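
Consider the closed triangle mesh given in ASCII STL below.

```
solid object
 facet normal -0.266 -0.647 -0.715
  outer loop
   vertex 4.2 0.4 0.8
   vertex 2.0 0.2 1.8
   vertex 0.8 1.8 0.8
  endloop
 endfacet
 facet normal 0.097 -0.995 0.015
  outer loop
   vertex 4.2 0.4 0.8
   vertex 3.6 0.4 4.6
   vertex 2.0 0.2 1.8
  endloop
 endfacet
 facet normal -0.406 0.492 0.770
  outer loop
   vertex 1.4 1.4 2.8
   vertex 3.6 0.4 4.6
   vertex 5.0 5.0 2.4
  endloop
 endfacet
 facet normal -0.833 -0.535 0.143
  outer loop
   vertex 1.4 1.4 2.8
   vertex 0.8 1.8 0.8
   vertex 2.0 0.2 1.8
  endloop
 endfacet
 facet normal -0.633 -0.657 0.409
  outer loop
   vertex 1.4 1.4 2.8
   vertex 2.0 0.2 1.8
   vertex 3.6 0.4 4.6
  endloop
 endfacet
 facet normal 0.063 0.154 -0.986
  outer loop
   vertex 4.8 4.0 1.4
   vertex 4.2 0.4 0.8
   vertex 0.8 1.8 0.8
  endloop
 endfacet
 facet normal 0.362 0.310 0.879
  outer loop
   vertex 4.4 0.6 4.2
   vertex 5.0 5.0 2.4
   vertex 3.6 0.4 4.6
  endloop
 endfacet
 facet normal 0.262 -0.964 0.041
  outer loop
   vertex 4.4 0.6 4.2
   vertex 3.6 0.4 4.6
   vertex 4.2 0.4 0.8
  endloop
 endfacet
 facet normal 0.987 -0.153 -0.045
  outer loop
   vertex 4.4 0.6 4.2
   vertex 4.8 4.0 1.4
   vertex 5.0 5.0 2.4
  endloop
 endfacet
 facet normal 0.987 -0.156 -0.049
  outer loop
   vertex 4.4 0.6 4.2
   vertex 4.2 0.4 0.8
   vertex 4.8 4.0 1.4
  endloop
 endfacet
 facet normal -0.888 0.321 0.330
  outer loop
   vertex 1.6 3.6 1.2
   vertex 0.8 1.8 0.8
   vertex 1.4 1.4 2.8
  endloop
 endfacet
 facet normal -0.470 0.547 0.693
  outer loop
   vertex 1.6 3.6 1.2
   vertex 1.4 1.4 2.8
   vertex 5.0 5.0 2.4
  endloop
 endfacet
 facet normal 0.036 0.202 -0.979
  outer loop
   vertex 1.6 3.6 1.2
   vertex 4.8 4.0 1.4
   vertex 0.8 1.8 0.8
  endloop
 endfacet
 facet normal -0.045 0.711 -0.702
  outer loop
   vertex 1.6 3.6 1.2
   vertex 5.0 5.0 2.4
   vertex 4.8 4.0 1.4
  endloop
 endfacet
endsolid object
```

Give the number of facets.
14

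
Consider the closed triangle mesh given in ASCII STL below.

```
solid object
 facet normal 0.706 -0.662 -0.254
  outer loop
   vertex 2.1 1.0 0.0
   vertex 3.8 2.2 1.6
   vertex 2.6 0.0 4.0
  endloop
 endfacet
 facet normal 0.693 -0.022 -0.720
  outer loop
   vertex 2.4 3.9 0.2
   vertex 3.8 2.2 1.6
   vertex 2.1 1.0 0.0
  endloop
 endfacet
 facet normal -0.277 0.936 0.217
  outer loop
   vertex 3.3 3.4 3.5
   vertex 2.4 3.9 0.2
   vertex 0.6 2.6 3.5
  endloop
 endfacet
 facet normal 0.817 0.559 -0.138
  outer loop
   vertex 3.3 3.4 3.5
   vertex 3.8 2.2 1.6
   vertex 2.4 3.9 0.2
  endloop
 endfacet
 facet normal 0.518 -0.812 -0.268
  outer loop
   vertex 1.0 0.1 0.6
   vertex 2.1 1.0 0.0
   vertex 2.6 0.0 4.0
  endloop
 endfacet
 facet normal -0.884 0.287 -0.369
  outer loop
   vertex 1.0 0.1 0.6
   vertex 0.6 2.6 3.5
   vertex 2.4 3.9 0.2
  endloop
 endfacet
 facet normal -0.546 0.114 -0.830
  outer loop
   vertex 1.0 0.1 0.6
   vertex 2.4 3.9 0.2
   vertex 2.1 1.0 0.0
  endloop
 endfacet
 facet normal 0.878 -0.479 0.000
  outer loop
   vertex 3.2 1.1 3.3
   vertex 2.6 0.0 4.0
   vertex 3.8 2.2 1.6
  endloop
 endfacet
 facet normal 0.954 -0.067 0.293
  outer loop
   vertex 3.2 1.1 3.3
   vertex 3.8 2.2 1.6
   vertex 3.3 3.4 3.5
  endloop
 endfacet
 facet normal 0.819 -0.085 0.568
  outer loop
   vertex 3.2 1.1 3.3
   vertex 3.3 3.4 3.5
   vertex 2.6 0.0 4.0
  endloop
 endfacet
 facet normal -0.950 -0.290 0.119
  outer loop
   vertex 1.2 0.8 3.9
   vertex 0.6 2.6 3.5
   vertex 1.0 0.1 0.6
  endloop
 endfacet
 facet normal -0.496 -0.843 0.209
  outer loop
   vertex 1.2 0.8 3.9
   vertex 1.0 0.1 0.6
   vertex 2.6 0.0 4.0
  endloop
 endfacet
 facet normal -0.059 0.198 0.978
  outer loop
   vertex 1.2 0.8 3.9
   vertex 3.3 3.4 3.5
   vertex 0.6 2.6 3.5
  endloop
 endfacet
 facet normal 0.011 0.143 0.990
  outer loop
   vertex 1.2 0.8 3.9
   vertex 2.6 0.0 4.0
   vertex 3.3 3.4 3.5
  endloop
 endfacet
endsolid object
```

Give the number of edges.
21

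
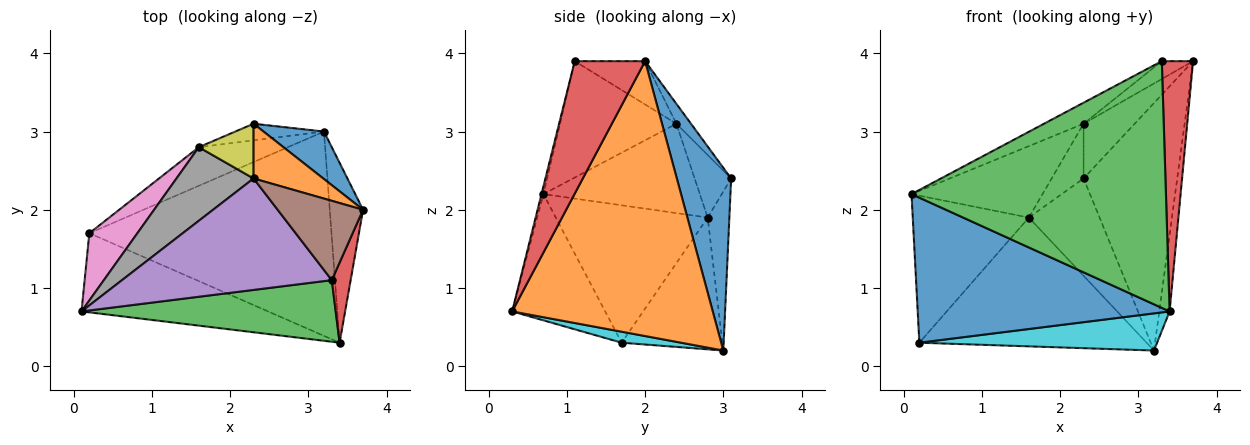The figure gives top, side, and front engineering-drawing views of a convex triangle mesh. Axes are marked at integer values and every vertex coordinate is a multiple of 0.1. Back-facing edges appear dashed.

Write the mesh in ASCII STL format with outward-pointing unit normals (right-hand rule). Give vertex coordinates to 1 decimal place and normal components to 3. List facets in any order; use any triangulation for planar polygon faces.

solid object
 facet normal -0.308 -0.835 -0.456
  outer loop
   vertex 0.2 1.7 0.3
   vertex 3.4 0.3 0.7
   vertex 0.1 0.7 2.2
  endloop
 endfacet
 facet normal -0.198 0.693 0.693
  outer loop
   vertex 2.3 2.4 3.1
   vertex 3.7 2.0 3.9
   vertex 2.3 3.1 2.4
  endloop
 endfacet
 facet normal -0.007 -0.970 0.242
  outer loop
   vertex 3.3 1.1 3.9
   vertex 0.1 0.7 2.2
   vertex 3.4 0.3 0.7
  endloop
 endfacet
 facet normal 0.906 -0.403 0.129
  outer loop
   vertex 3.3 1.1 3.9
   vertex 3.4 0.3 0.7
   vertex 3.7 2.0 3.9
  endloop
 endfacet
 facet normal -0.479 0.163 0.863
  outer loop
   vertex 3.3 1.1 3.9
   vertex 2.3 2.4 3.1
   vertex 0.1 0.7 2.2
  endloop
 endfacet
 facet normal -0.443 0.197 0.874
  outer loop
   vertex 3.3 1.1 3.9
   vertex 3.7 2.0 3.9
   vertex 2.3 2.4 3.1
  endloop
 endfacet
 facet normal -0.766 0.585 0.268
  outer loop
   vertex 1.6 2.8 1.9
   vertex 0.2 1.7 0.3
   vertex 0.1 0.7 2.2
  endloop
 endfacet
 facet normal -0.639 0.536 0.552
  outer loop
   vertex 1.6 2.8 1.9
   vertex 0.1 0.7 2.2
   vertex 2.3 2.4 3.1
  endloop
 endfacet
 facet normal -0.629 0.550 0.550
  outer loop
   vertex 1.6 2.8 1.9
   vertex 2.3 2.4 3.1
   vertex 2.3 3.1 2.4
  endloop
 endfacet
 facet normal 0.045 -0.179 -0.983
  outer loop
   vertex 3.2 3.0 0.2
   vertex 3.4 0.3 0.7
   vertex 0.2 1.7 0.3
  endloop
 endfacet
 facet normal 0.495 0.853 0.164
  outer loop
   vertex 3.2 3.0 0.2
   vertex 2.3 3.1 2.4
   vertex 3.7 2.0 3.9
  endloop
 endfacet
 facet normal 0.991 0.051 -0.120
  outer loop
   vertex 3.2 3.0 0.2
   vertex 3.7 2.0 3.9
   vertex 3.4 0.3 0.7
  endloop
 endfacet
 facet normal -0.289 0.944 -0.161
  outer loop
   vertex 3.2 3.0 0.2
   vertex 1.6 2.8 1.9
   vertex 2.3 3.1 2.4
  endloop
 endfacet
 facet normal -0.391 0.882 -0.264
  outer loop
   vertex 3.2 3.0 0.2
   vertex 0.2 1.7 0.3
   vertex 1.6 2.8 1.9
  endloop
 endfacet
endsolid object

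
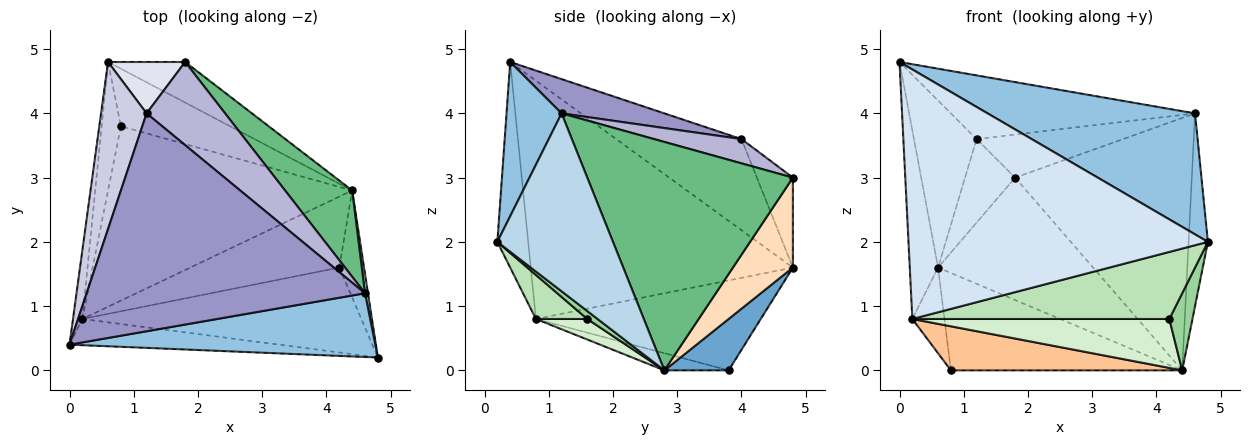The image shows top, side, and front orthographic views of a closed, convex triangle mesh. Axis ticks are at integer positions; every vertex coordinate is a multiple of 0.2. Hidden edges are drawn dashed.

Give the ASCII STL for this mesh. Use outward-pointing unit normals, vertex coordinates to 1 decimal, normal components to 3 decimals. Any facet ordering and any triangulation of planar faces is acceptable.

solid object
 facet normal 0.233 0.838 -0.494
  outer loop
   vertex 4.4 2.8 0.0
   vertex 0.8 3.8 0.0
   vertex 0.6 4.8 1.6
  endloop
 endfacet
 facet normal 0.229 -0.861 0.454
  outer loop
   vertex 4.6 1.2 4.0
   vertex 0.0 0.4 4.8
   vertex 4.8 0.2 2.0
  endloop
 endfacet
 facet normal 0.986 0.164 0.016
  outer loop
   vertex 4.6 1.2 4.0
   vertex 4.8 0.2 2.0
   vertex 4.4 2.8 0.0
  endloop
 endfacet
 facet normal -0.102 -0.989 -0.104
  outer loop
   vertex 0.2 0.8 0.8
   vertex 4.8 0.2 2.0
   vertex 0.0 0.4 4.8
  endloop
 endfacet
 facet normal -0.993 0.107 -0.039
  outer loop
   vertex 0.2 0.8 0.8
   vertex 0.0 0.4 4.8
   vertex 0.6 4.8 1.6
  endloop
 endfacet
 facet normal -0.968 0.138 -0.208
  outer loop
   vertex 0.2 0.8 0.8
   vertex 0.6 4.8 1.6
   vertex 0.8 3.8 0.0
  endloop
 endfacet
 facet normal -0.068 -0.244 -0.967
  outer loop
   vertex 0.2 0.8 0.8
   vertex 0.8 3.8 0.0
   vertex 4.4 2.8 0.0
  endloop
 endfacet
 facet normal 0.345 0.891 -0.295
  outer loop
   vertex 1.8 4.8 3.0
   vertex 4.4 2.8 0.0
   vertex 0.6 4.8 1.6
  endloop
 endfacet
 facet normal 0.740 0.636 0.217
  outer loop
   vertex 1.8 4.8 3.0
   vertex 4.6 1.2 4.0
   vertex 4.4 2.8 0.0
  endloop
 endfacet
 facet normal 0.251 -0.566 -0.785
  outer loop
   vertex 4.2 1.6 0.8
   vertex 4.4 2.8 0.0
   vertex 4.8 0.2 2.0
  endloop
 endfacet
 facet normal 0.123 -0.615 -0.779
  outer loop
   vertex 4.2 1.6 0.8
   vertex 4.8 0.2 2.0
   vertex 0.2 0.8 0.8
  endloop
 endfacet
 facet normal 0.113 -0.564 -0.818
  outer loop
   vertex 4.2 1.6 0.8
   vertex 0.2 0.8 0.8
   vertex 4.4 2.8 0.0
  endloop
 endfacet
 facet normal 0.117 0.279 0.953
  outer loop
   vertex 1.2 4.0 3.6
   vertex 0.0 0.4 4.8
   vertex 4.6 1.2 4.0
  endloop
 endfacet
 facet normal 0.265 0.444 0.856
  outer loop
   vertex 1.2 4.0 3.6
   vertex 4.6 1.2 4.0
   vertex 1.8 4.8 3.0
  endloop
 endfacet
 facet normal -0.816 0.408 0.408
  outer loop
   vertex 1.2 4.0 3.6
   vertex 0.6 4.8 1.6
   vertex 0.0 0.4 4.8
  endloop
 endfacet
 facet normal -0.522 0.727 0.447
  outer loop
   vertex 1.2 4.0 3.6
   vertex 1.8 4.8 3.0
   vertex 0.6 4.8 1.6
  endloop
 endfacet
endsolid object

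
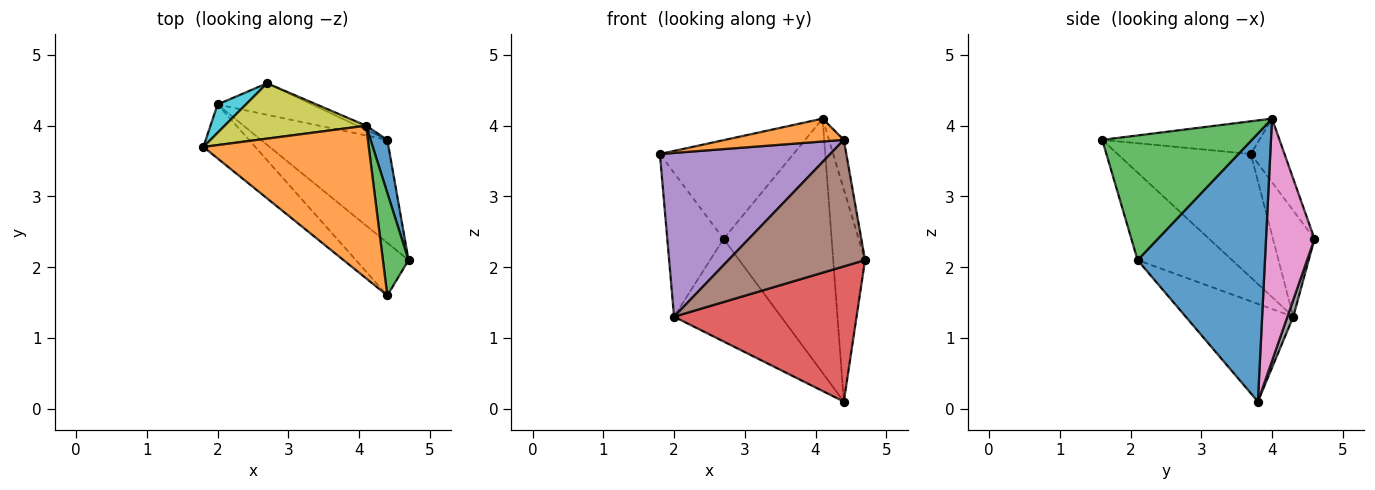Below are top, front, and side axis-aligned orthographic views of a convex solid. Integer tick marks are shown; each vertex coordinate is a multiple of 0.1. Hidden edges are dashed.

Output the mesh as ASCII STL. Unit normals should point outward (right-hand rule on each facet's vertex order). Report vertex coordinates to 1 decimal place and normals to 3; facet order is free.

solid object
 facet normal 0.968 0.242 0.061
  outer loop
   vertex 4.4 3.8 0.1
   vertex 4.1 4.0 4.1
   vertex 4.7 2.1 2.1
  endloop
 endfacet
 facet normal -0.192 -0.145 0.971
  outer loop
   vertex 4.4 1.6 3.8
   vertex 4.1 4.0 4.1
   vertex 1.8 3.7 3.6
  endloop
 endfacet
 facet normal 0.975 0.097 0.201
  outer loop
   vertex 4.4 1.6 3.8
   vertex 4.7 2.1 2.1
   vertex 4.1 4.0 4.1
  endloop
 endfacet
 facet normal -0.424 -0.720 -0.549
  outer loop
   vertex 2.0 4.3 1.3
   vertex 4.4 3.8 0.1
   vertex 4.7 2.1 2.1
  endloop
 endfacet
 facet normal -0.597 -0.762 -0.251
  outer loop
   vertex 2.0 4.3 1.3
   vertex 4.4 1.6 3.8
   vertex 1.8 3.7 3.6
  endloop
 endfacet
 facet normal -0.538 -0.778 -0.324
  outer loop
   vertex 2.0 4.3 1.3
   vertex 4.7 2.1 2.1
   vertex 4.4 1.6 3.8
  endloop
 endfacet
 facet normal 0.409 0.912 -0.015
  outer loop
   vertex 2.7 4.6 2.4
   vertex 4.1 4.0 4.1
   vertex 4.4 3.8 0.1
  endloop
 endfacet
 facet normal 0.052 0.955 -0.293
  outer loop
   vertex 2.7 4.6 2.4
   vertex 4.4 3.8 0.1
   vertex 2.0 4.3 1.3
  endloop
 endfacet
 facet normal -0.215 0.852 0.478
  outer loop
   vertex 2.7 4.6 2.4
   vertex 1.8 3.7 3.6
   vertex 4.1 4.0 4.1
  endloop
 endfacet
 facet normal -0.586 0.795 0.156
  outer loop
   vertex 2.7 4.6 2.4
   vertex 2.0 4.3 1.3
   vertex 1.8 3.7 3.6
  endloop
 endfacet
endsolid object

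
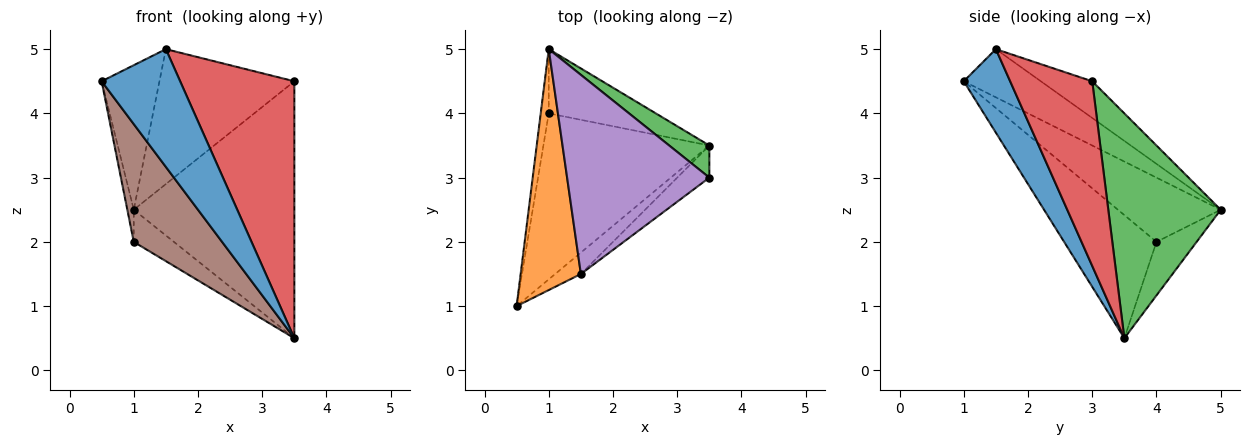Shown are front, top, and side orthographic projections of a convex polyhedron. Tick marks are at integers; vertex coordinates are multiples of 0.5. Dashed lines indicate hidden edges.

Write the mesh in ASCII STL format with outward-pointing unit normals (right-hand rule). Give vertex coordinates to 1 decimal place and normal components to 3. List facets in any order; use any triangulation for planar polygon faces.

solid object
 facet normal 0.503 -0.851 -0.155
  outer loop
   vertex 1.5 1.5 5.0
   vertex 0.5 1.0 4.5
   vertex 3.5 3.5 0.5
  endloop
 endfacet
 facet normal -0.566 0.424 0.707
  outer loop
   vertex 1.5 1.5 5.0
   vertex 1.0 5.0 2.5
   vertex 0.5 1.0 4.5
  endloop
 endfacet
 facet normal 0.570 0.815 0.102
  outer loop
   vertex 3.5 3.0 4.5
   vertex 3.5 3.5 0.5
   vertex 1.0 5.0 2.5
  endloop
 endfacet
 facet normal 0.581 -0.808 -0.101
  outer loop
   vertex 3.5 3.0 4.5
   vertex 1.5 1.5 5.0
   vertex 3.5 3.5 0.5
  endloop
 endfacet
 facet normal -0.209 0.548 0.810
  outer loop
   vertex 3.5 3.0 4.5
   vertex 1.0 5.0 2.5
   vertex 1.5 1.5 5.0
  endloop
 endfacet
 facet normal -0.518 -0.495 -0.698
  outer loop
   vertex 1.0 4.0 2.0
   vertex 3.5 3.5 0.5
   vertex 0.5 1.0 4.5
  endloop
 endfacet
 facet normal -0.990 0.062 -0.124
  outer loop
   vertex 1.0 4.0 2.0
   vertex 0.5 1.0 4.5
   vertex 1.0 5.0 2.5
  endloop
 endfacet
 facet normal -0.408 0.408 -0.816
  outer loop
   vertex 1.0 4.0 2.0
   vertex 1.0 5.0 2.5
   vertex 3.5 3.5 0.5
  endloop
 endfacet
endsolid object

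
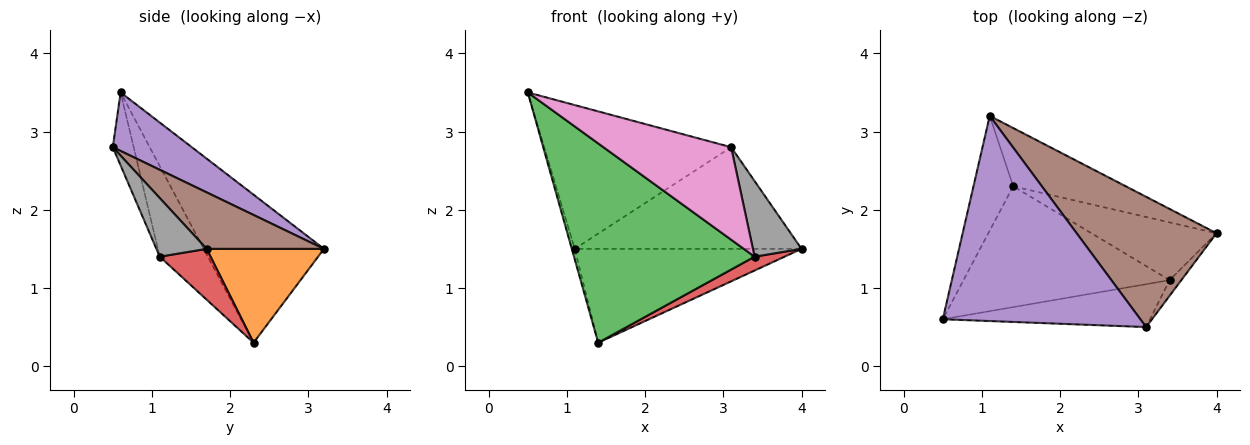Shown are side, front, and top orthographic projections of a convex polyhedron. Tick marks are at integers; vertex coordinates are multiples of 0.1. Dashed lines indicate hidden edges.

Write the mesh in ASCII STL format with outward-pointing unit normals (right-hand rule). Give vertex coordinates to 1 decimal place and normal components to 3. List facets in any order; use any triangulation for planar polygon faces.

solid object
 facet normal -0.966 0.024 -0.259
  outer loop
   vertex 1.4 2.3 0.3
   vertex 0.5 0.6 3.5
   vertex 1.1 3.2 1.5
  endloop
 endfacet
 facet normal 0.402 0.778 -0.483
  outer loop
   vertex 1.4 2.3 0.3
   vertex 1.1 3.2 1.5
   vertex 4.0 1.7 1.5
  endloop
 endfacet
 facet normal -0.222 -0.834 -0.505
  outer loop
   vertex 3.4 1.1 1.4
   vertex 0.5 0.6 3.5
   vertex 1.4 2.3 0.3
  endloop
 endfacet
 facet normal 0.367 -0.217 -0.904
  outer loop
   vertex 3.4 1.1 1.4
   vertex 1.4 2.3 0.3
   vertex 4.0 1.7 1.5
  endloop
 endfacet
 facet normal 0.236 0.558 0.796
  outer loop
   vertex 3.1 0.5 2.8
   vertex 1.1 3.2 1.5
   vertex 0.5 0.6 3.5
  endloop
 endfacet
 facet normal 0.303 0.586 0.751
  outer loop
   vertex 3.1 0.5 2.8
   vertex 4.0 1.7 1.5
   vertex 1.1 3.2 1.5
  endloop
 endfacet
 facet normal -0.147 -0.897 -0.416
  outer loop
   vertex 3.1 0.5 2.8
   vertex 0.5 0.6 3.5
   vertex 3.4 1.1 1.4
  endloop
 endfacet
 facet normal 0.712 -0.688 -0.142
  outer loop
   vertex 3.1 0.5 2.8
   vertex 3.4 1.1 1.4
   vertex 4.0 1.7 1.5
  endloop
 endfacet
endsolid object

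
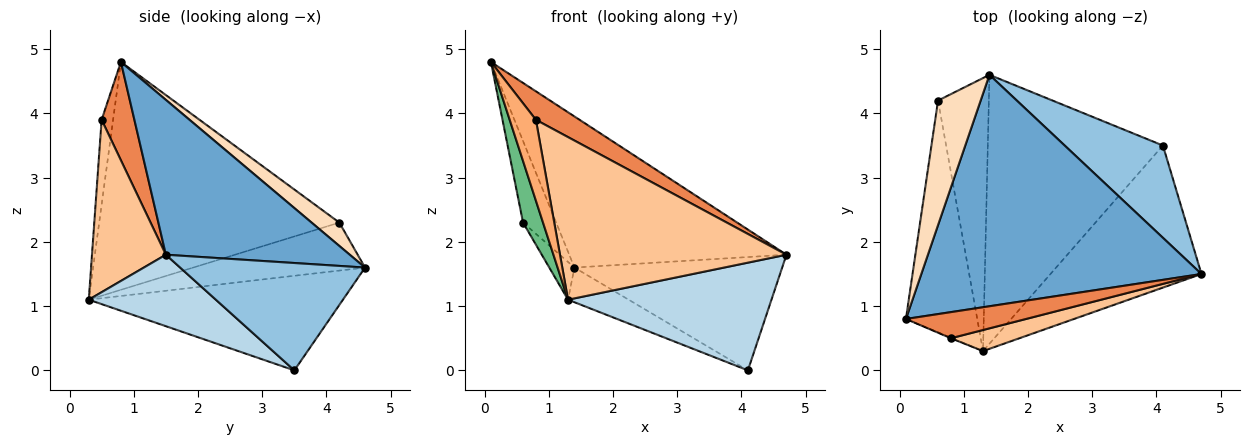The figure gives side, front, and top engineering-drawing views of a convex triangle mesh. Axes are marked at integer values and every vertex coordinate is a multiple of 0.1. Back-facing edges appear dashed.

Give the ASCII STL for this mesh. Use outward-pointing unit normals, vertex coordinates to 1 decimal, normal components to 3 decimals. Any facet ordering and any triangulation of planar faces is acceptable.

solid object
 facet normal 0.420 0.496 0.760
  outer loop
   vertex 1.4 4.6 1.6
   vertex 0.1 0.8 4.8
   vertex 4.7 1.5 1.8
  endloop
 endfacet
 facet normal 0.568 0.638 0.520
  outer loop
   vertex 4.1 3.5 0.0
   vertex 1.4 4.6 1.6
   vertex 4.7 1.5 1.8
  endloop
 endfacet
 facet normal 0.353 -0.565 -0.746
  outer loop
   vertex 4.1 3.5 0.0
   vertex 4.7 1.5 1.8
   vertex 1.3 0.3 1.1
  endloop
 endfacet
 facet normal -0.472 0.113 -0.874
  outer loop
   vertex 4.1 3.5 0.0
   vertex 1.3 0.3 1.1
   vertex 1.4 4.6 1.6
  endloop
 endfacet
 facet normal 0.484 -0.645 0.591
  outer loop
   vertex 0.8 0.5 3.9
   vertex 4.7 1.5 1.8
   vertex 0.1 0.8 4.8
  endloop
 endfacet
 facet normal -0.400 -0.916 -0.006
  outer loop
   vertex 0.8 0.5 3.9
   vertex 0.1 0.8 4.8
   vertex 1.3 0.3 1.1
  endloop
 endfacet
 facet normal 0.308 -0.944 0.122
  outer loop
   vertex 0.8 0.5 3.9
   vertex 1.3 0.3 1.1
   vertex 4.7 1.5 1.8
  endloop
 endfacet
 facet normal 0.417 0.498 0.761
  outer loop
   vertex 0.6 4.2 2.3
   vertex 0.1 0.8 4.8
   vertex 1.4 4.6 1.6
  endloop
 endfacet
 facet normal -0.951 -0.079 -0.298
  outer loop
   vertex 0.6 4.2 2.3
   vertex 1.3 0.3 1.1
   vertex 0.1 0.8 4.8
  endloop
 endfacet
 facet normal -0.683 0.100 -0.723
  outer loop
   vertex 0.6 4.2 2.3
   vertex 1.4 4.6 1.6
   vertex 1.3 0.3 1.1
  endloop
 endfacet
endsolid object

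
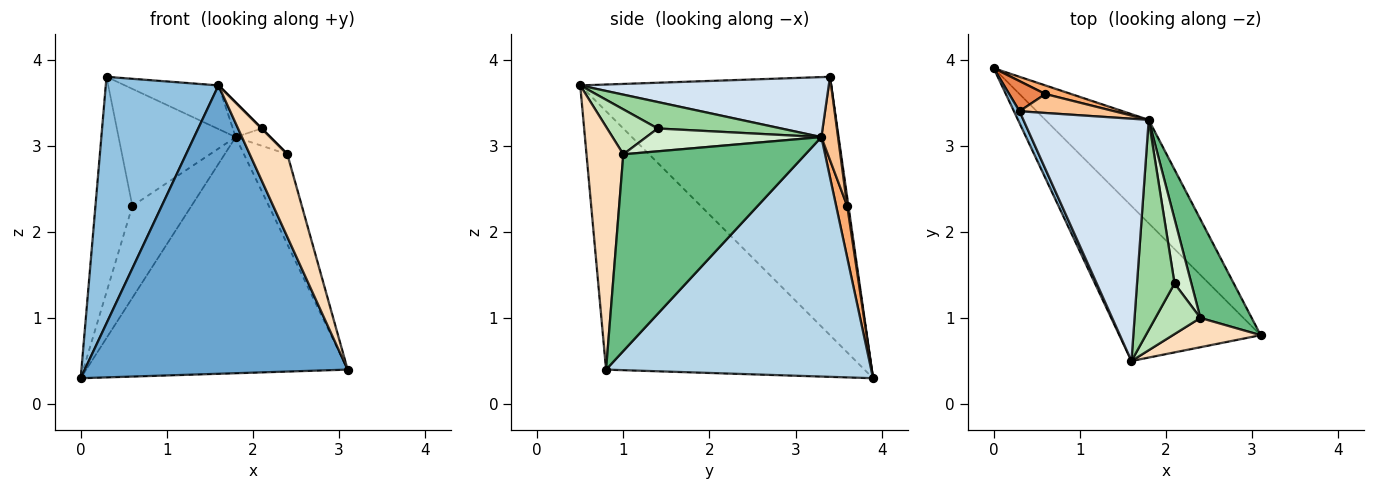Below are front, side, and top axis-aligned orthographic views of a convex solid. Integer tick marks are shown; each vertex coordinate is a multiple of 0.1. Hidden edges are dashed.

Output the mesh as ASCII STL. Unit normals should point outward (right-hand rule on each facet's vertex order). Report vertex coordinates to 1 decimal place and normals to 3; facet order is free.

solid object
 facet normal -0.654 -0.666 -0.358
  outer loop
   vertex 1.6 0.5 3.7
   vertex 0.0 3.9 0.3
   vertex 3.1 0.8 0.4
  endloop
 endfacet
 facet normal -0.912 -0.410 0.020
  outer loop
   vertex 0.3 3.4 3.8
   vertex 0.0 3.9 0.3
   vertex 1.6 0.5 3.7
  endloop
 endfacet
 facet normal 0.681 0.671 -0.294
  outer loop
   vertex 1.8 3.3 3.1
   vertex 3.1 0.8 0.4
   vertex 0.0 3.9 0.3
  endloop
 endfacet
 facet normal 0.426 0.160 0.890
  outer loop
   vertex 1.8 3.3 3.1
   vertex 0.3 3.4 3.8
   vertex 1.6 0.5 3.7
  endloop
 endfacet
 facet normal 0.033 0.990 0.139
  outer loop
   vertex 0.6 3.6 2.3
   vertex 0.0 3.9 0.3
   vertex 0.3 3.4 3.8
  endloop
 endfacet
 facet normal 0.184 0.979 0.092
  outer loop
   vertex 0.6 3.6 2.3
   vertex 1.8 3.3 3.1
   vertex 0.0 3.9 0.3
  endloop
 endfacet
 facet normal 0.139 0.978 0.158
  outer loop
   vertex 0.6 3.6 2.3
   vertex 0.3 3.4 3.8
   vertex 1.8 3.3 3.1
  endloop
 endfacet
 facet normal 0.678 -0.693 0.245
  outer loop
   vertex 2.4 1.0 2.9
   vertex 1.6 0.5 3.7
   vertex 3.1 0.8 0.4
  endloop
 endfacet
 facet normal 0.943 0.225 0.246
  outer loop
   vertex 2.4 1.0 2.9
   vertex 3.1 0.8 0.4
   vertex 1.8 3.3 3.1
  endloop
 endfacet
 facet normal 0.571 0.133 0.810
  outer loop
   vertex 2.1 1.4 3.2
   vertex 1.8 3.3 3.1
   vertex 1.6 0.5 3.7
  endloop
 endfacet
 facet normal 0.707 0.000 0.707
  outer loop
   vertex 2.1 1.4 3.2
   vertex 1.6 0.5 3.7
   vertex 2.4 1.0 2.9
  endloop
 endfacet
 facet normal 0.795 0.156 0.586
  outer loop
   vertex 2.1 1.4 3.2
   vertex 2.4 1.0 2.9
   vertex 1.8 3.3 3.1
  endloop
 endfacet
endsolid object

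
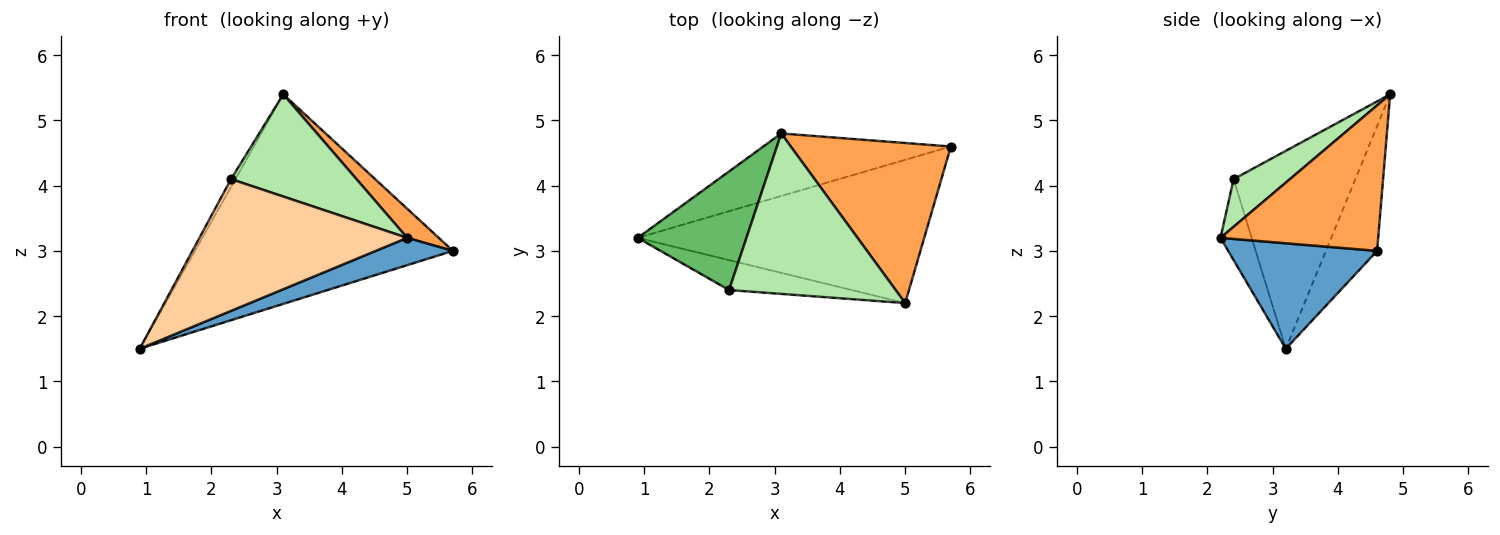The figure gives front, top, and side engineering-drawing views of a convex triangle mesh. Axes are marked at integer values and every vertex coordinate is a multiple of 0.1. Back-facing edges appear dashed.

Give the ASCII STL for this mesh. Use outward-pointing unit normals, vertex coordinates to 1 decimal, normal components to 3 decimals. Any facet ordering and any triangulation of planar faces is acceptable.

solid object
 facet normal 0.340 -0.176 -0.924
  outer loop
   vertex 5.0 2.2 3.2
   vertex 0.9 3.2 1.5
   vertex 5.7 4.6 3.0
  endloop
 endfacet
 facet normal -0.187 0.941 -0.281
  outer loop
   vertex 3.1 4.8 5.4
   vertex 5.7 4.6 3.0
   vertex 0.9 3.2 1.5
  endloop
 endfacet
 facet normal 0.667 -0.133 0.733
  outer loop
   vertex 3.1 4.8 5.4
   vertex 5.0 2.2 3.2
   vertex 5.7 4.6 3.0
  endloop
 endfacet
 facet normal -0.145 -0.965 -0.219
  outer loop
   vertex 2.3 2.4 4.1
   vertex 0.9 3.2 1.5
   vertex 5.0 2.2 3.2
  endloop
 endfacet
 facet normal -0.876 0.031 0.481
  outer loop
   vertex 2.3 2.4 4.1
   vertex 3.1 4.8 5.4
   vertex 0.9 3.2 1.5
  endloop
 endfacet
 facet normal 0.235 -0.522 0.820
  outer loop
   vertex 2.3 2.4 4.1
   vertex 5.0 2.2 3.2
   vertex 3.1 4.8 5.4
  endloop
 endfacet
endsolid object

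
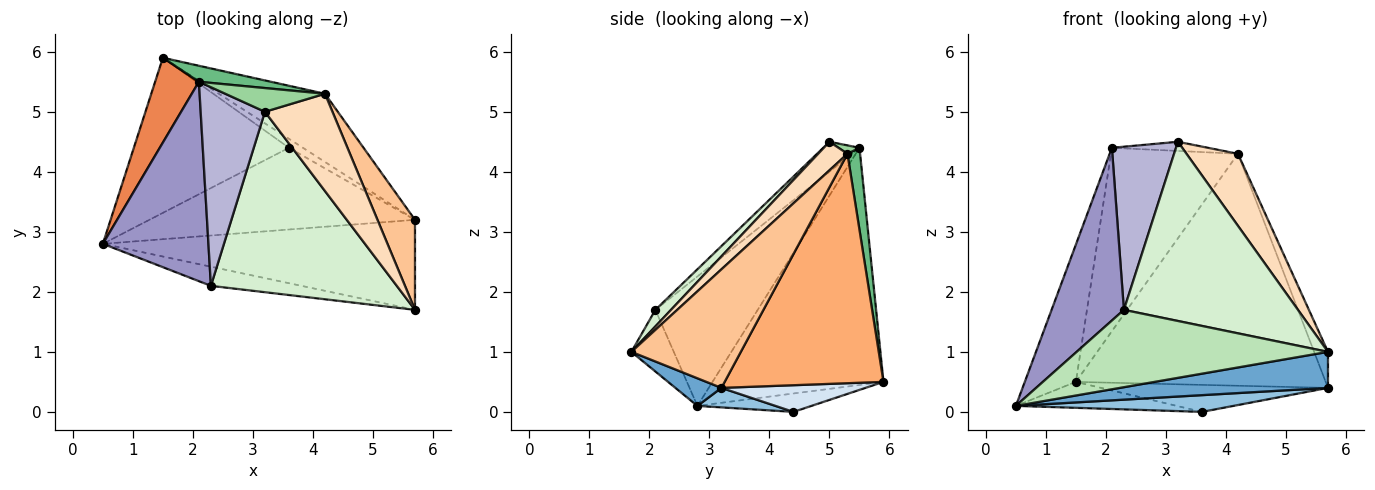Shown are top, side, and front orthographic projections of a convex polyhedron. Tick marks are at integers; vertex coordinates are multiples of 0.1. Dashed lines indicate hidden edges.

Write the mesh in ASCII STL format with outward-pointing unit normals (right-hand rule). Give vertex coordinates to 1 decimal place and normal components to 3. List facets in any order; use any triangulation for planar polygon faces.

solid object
 facet normal 0.082 -0.370 -0.925
  outer loop
   vertex 5.7 1.7 1.0
   vertex 0.5 2.8 0.1
   vertex 5.7 3.2 0.4
  endloop
 endfacet
 facet normal 0.072 -0.200 -0.977
  outer loop
   vertex 3.6 4.4 0.0
   vertex 5.7 3.2 0.4
   vertex 0.5 2.8 0.1
  endloop
 endfacet
 facet normal -0.116 0.164 -0.980
  outer loop
   vertex 3.6 4.4 0.0
   vertex 0.5 2.8 0.1
   vertex 1.5 5.9 0.5
  endloop
 endfacet
 facet normal 0.516 0.813 -0.271
  outer loop
   vertex 3.6 4.4 0.0
   vertex 1.5 5.9 0.5
   vertex 5.7 3.2 0.4
  endloop
 endfacet
 facet normal -0.944 0.282 0.174
  outer loop
   vertex 2.1 5.5 4.4
   vertex 1.5 5.9 0.5
   vertex 0.5 2.8 0.1
  endloop
 endfacet
 facet normal 0.521 0.819 -0.241
  outer loop
   vertex 4.2 5.3 4.3
   vertex 5.7 3.2 0.4
   vertex 1.5 5.9 0.5
  endloop
 endfacet
 facet normal 0.947 0.120 0.300
  outer loop
   vertex 4.2 5.3 4.3
   vertex 5.7 1.7 1.0
   vertex 5.7 3.2 0.4
  endloop
 endfacet
 facet normal 0.321 -0.564 0.761
  outer loop
   vertex 4.2 5.3 4.3
   vertex 3.2 5.0 4.5
   vertex 5.7 1.7 1.0
  endloop
 endfacet
 facet normal 0.099 0.991 0.087
  outer loop
   vertex 4.2 5.3 4.3
   vertex 1.5 5.9 0.5
   vertex 2.1 5.5 4.4
  endloop
 endfacet
 facet normal 0.078 0.359 0.930
  outer loop
   vertex 4.2 5.3 4.3
   vertex 2.1 5.5 4.4
   vertex 3.2 5.0 4.5
  endloop
 endfacet
 facet normal -0.162 -0.958 -0.237
  outer loop
   vertex 2.3 2.1 1.7
   vertex 0.5 2.8 0.1
   vertex 5.7 1.7 1.0
  endloop
 endfacet
 facet normal 0.063 -0.703 0.708
  outer loop
   vertex 2.3 2.1 1.7
   vertex 5.7 1.7 1.0
   vertex 3.2 5.0 4.5
  endloop
 endfacet
 facet normal -0.680 -0.480 0.554
  outer loop
   vertex 2.3 2.1 1.7
   vertex 2.1 5.5 4.4
   vertex 0.5 2.8 0.1
  endloop
 endfacet
 facet normal -0.338 -0.597 0.727
  outer loop
   vertex 2.3 2.1 1.7
   vertex 3.2 5.0 4.5
   vertex 2.1 5.5 4.4
  endloop
 endfacet
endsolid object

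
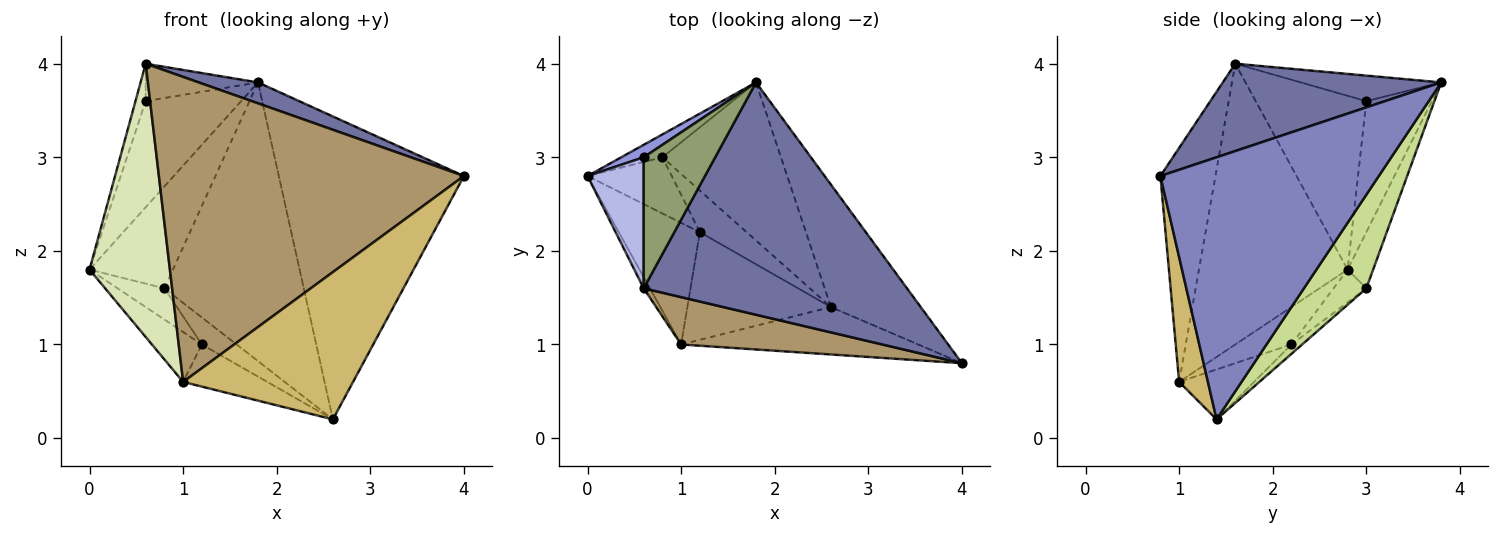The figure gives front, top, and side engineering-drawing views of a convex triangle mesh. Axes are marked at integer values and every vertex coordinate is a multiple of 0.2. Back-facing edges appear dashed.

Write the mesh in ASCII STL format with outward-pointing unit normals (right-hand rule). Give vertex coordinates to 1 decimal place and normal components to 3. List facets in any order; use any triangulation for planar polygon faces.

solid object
 facet normal 0.314 -0.085 0.946
  outer loop
   vertex 0.6 1.6 4.0
   vertex 4.0 0.8 2.8
   vertex 1.8 3.8 3.8
  endloop
 endfacet
 facet normal 0.738 0.626 -0.253
  outer loop
   vertex 2.6 1.4 0.2
   vertex 1.8 3.8 3.8
   vertex 4.0 0.8 2.8
  endloop
 endfacet
 facet normal -0.563 0.821 0.097
  outer loop
   vertex 0.6 3.0 3.6
   vertex 1.8 3.8 3.8
   vertex 0.0 2.8 1.8
  endloop
 endfacet
 facet normal -0.948 0.088 0.306
  outer loop
   vertex 0.6 3.0 3.6
   vertex 0.0 2.8 1.8
   vertex 0.6 1.6 4.0
  endloop
 endfacet
 facet normal -0.325 0.260 0.909
  outer loop
   vertex 0.6 3.0 3.6
   vertex 0.6 1.6 4.0
   vertex 1.8 3.8 3.8
  endloop
 endfacet
 facet normal -0.286 0.935 -0.210
  outer loop
   vertex 0.8 3.0 1.6
   vertex 0.0 2.8 1.8
   vertex 1.8 3.8 3.8
  endloop
 endfacet
 facet normal 0.363 0.811 -0.460
  outer loop
   vertex 0.8 3.0 1.6
   vertex 1.8 3.8 3.8
   vertex 2.6 1.4 0.2
  endloop
 endfacet
 facet normal -0.879 -0.476 -0.020
  outer loop
   vertex 1.0 1.0 0.6
   vertex 0.6 1.6 4.0
   vertex 0.0 2.8 1.8
  endloop
 endfacet
 facet normal -0.176 -0.973 0.151
  outer loop
   vertex 1.0 1.0 0.6
   vertex 4.0 0.8 2.8
   vertex 0.6 1.6 4.0
  endloop
 endfacet
 facet normal 0.159 -0.940 -0.303
  outer loop
   vertex 1.0 1.0 0.6
   vertex 2.6 1.4 0.2
   vertex 4.0 0.8 2.8
  endloop
 endfacet
 facet normal -0.165 0.537 -0.827
  outer loop
   vertex 1.2 2.2 1.0
   vertex 0.8 3.0 1.6
   vertex 2.6 1.4 0.2
  endloop
 endfacet
 facet normal -0.322 0.460 -0.828
  outer loop
   vertex 1.2 2.2 1.0
   vertex 0.0 2.8 1.8
   vertex 0.8 3.0 1.6
  endloop
 endfacet
 facet normal -0.308 0.347 -0.886
  outer loop
   vertex 1.2 2.2 1.0
   vertex 2.6 1.4 0.2
   vertex 1.0 1.0 0.6
  endloop
 endfacet
 facet normal -0.393 0.349 -0.851
  outer loop
   vertex 1.2 2.2 1.0
   vertex 1.0 1.0 0.6
   vertex 0.0 2.8 1.8
  endloop
 endfacet
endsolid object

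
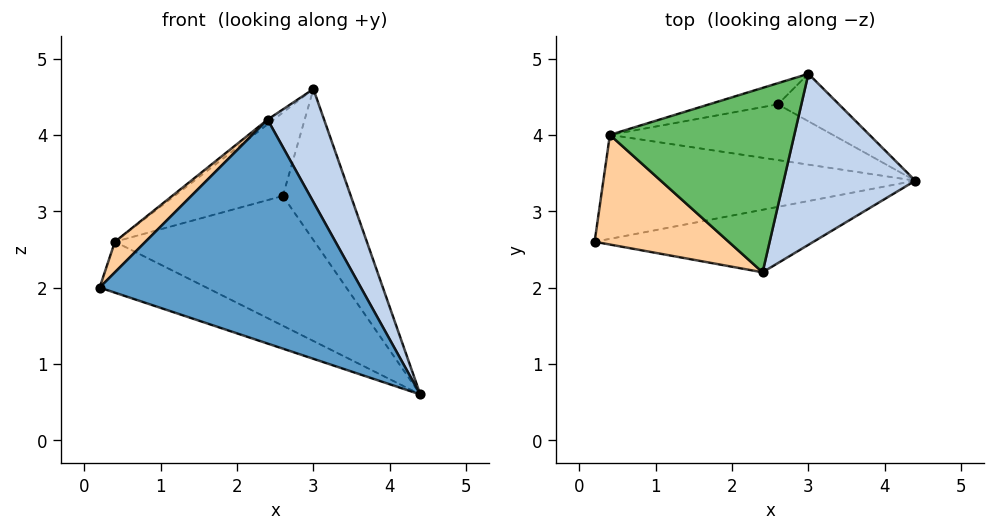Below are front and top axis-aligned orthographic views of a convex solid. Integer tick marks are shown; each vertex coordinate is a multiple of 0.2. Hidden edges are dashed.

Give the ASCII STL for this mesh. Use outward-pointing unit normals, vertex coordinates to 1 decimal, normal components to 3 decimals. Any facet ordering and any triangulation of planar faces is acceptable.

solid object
 facet normal 0.093 -0.959 -0.268
  outer loop
   vertex 2.4 2.2 4.2
   vertex 0.2 2.6 2.0
   vertex 4.4 3.4 0.6
  endloop
 endfacet
 facet normal 0.878 -0.264 0.400
  outer loop
   vertex 2.4 2.2 4.2
   vertex 4.4 3.4 0.6
   vertex 3.0 4.8 4.6
  endloop
 endfacet
 facet normal -0.358 0.411 -0.839
  outer loop
   vertex 0.4 4.0 2.6
   vertex 4.4 3.4 0.6
   vertex 0.2 2.6 2.0
  endloop
 endfacet
 facet normal -0.711 -0.189 0.677
  outer loop
   vertex 0.4 4.0 2.6
   vertex 0.2 2.6 2.0
   vertex 2.4 2.2 4.2
  endloop
 endfacet
 facet normal -0.613 0.020 0.789
  outer loop
   vertex 0.4 4.0 2.6
   vertex 2.4 2.2 4.2
   vertex 3.0 4.8 4.6
  endloop
 endfacet
 facet normal 0.096 0.949 -0.299
  outer loop
   vertex 2.6 4.4 3.2
   vertex 3.0 4.8 4.6
   vertex 4.4 3.4 0.6
  endloop
 endfacet
 facet normal -0.059 0.917 -0.394
  outer loop
   vertex 2.6 4.4 3.2
   vertex 4.4 3.4 0.6
   vertex 0.4 4.0 2.6
  endloop
 endfacet
 facet normal -0.109 0.964 -0.244
  outer loop
   vertex 2.6 4.4 3.2
   vertex 0.4 4.0 2.6
   vertex 3.0 4.8 4.6
  endloop
 endfacet
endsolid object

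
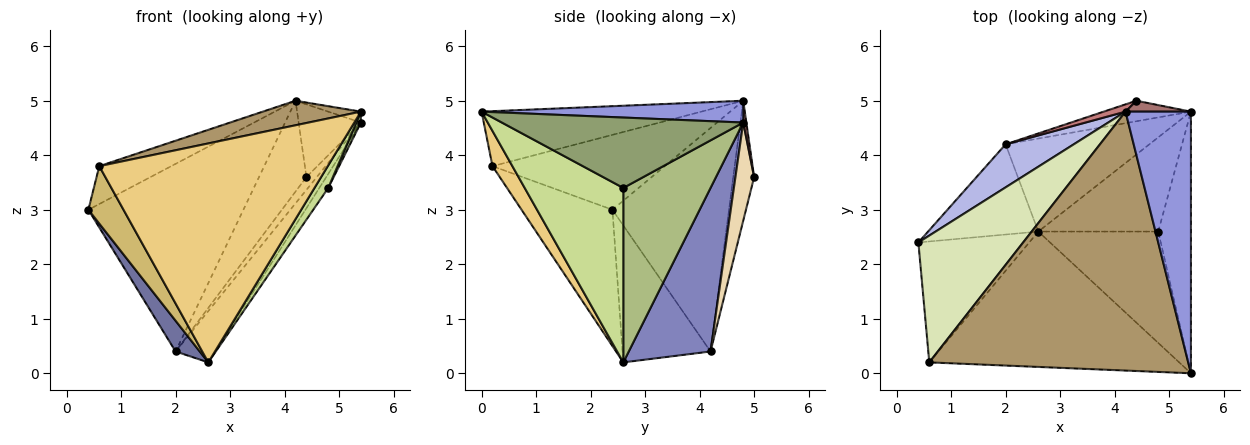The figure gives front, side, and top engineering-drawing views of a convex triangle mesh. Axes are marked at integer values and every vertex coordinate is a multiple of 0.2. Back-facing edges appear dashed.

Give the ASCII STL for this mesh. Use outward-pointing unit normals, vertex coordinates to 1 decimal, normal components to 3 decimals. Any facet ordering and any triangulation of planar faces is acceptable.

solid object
 facet normal -0.762 -0.209 -0.613
  outer loop
   vertex 2.0 4.2 0.4
   vertex 2.6 2.6 0.2
   vertex 0.4 2.4 3.0
  endloop
 endfacet
 facet normal 0.706 0.342 -0.620
  outer loop
   vertex 2.0 4.2 0.4
   vertex 5.4 4.8 4.6
   vertex 2.6 2.6 0.2
  endloop
 endfacet
 facet normal 0.316 0.039 0.948
  outer loop
   vertex 4.2 4.8 5.0
   vertex 5.4 0.0 4.8
   vertex 5.4 4.8 4.6
  endloop
 endfacet
 facet normal -0.591 0.786 0.180
  outer loop
   vertex 4.2 4.8 5.0
   vertex 2.0 4.2 0.4
   vertex 0.4 2.4 3.0
  endloop
 endfacet
 facet normal 0.907 -0.018 -0.421
  outer loop
   vertex 4.8 2.6 3.4
   vertex 5.4 4.8 4.6
   vertex 5.4 0.0 4.8
  endloop
 endfacet
 facet normal 0.821 0.084 -0.565
  outer loop
   vertex 4.8 2.6 3.4
   vertex 2.6 2.6 0.2
   vertex 5.4 4.8 4.6
  endloop
 endfacet
 facet normal 0.819 -0.114 -0.563
  outer loop
   vertex 4.8 2.6 3.4
   vertex 5.4 0.0 4.8
   vertex 2.6 2.6 0.2
  endloop
 endfacet
 facet normal -0.565 0.236 0.790
  outer loop
   vertex 0.6 0.2 3.8
   vertex 4.2 4.8 5.0
   vertex 0.4 2.4 3.0
  endloop
 endfacet
 facet normal -0.207 -0.092 0.974
  outer loop
   vertex 0.6 0.2 3.8
   vertex 5.4 0.0 4.8
   vertex 4.2 4.8 5.0
  endloop
 endfacet
 facet normal -0.743 -0.287 -0.604
  outer loop
   vertex 0.6 0.2 3.8
   vertex 0.4 2.4 3.0
   vertex 2.6 2.6 0.2
  endloop
 endfacet
 facet normal 0.074 -0.848 -0.524
  outer loop
   vertex 0.6 0.2 3.8
   vertex 2.6 2.6 0.2
   vertex 5.4 0.0 4.8
  endloop
 endfacet
 facet normal 0.690 0.383 -0.614
  outer loop
   vertex 4.4 5.0 3.6
   vertex 5.4 4.8 4.6
   vertex 2.0 4.2 0.4
  endloop
 endfacet
 facet normal 0.049 0.988 0.148
  outer loop
   vertex 4.4 5.0 3.6
   vertex 4.2 4.8 5.0
   vertex 5.4 4.8 4.6
  endloop
 endfacet
 facet normal -0.402 0.913 0.073
  outer loop
   vertex 4.4 5.0 3.6
   vertex 2.0 4.2 0.4
   vertex 4.2 4.8 5.0
  endloop
 endfacet
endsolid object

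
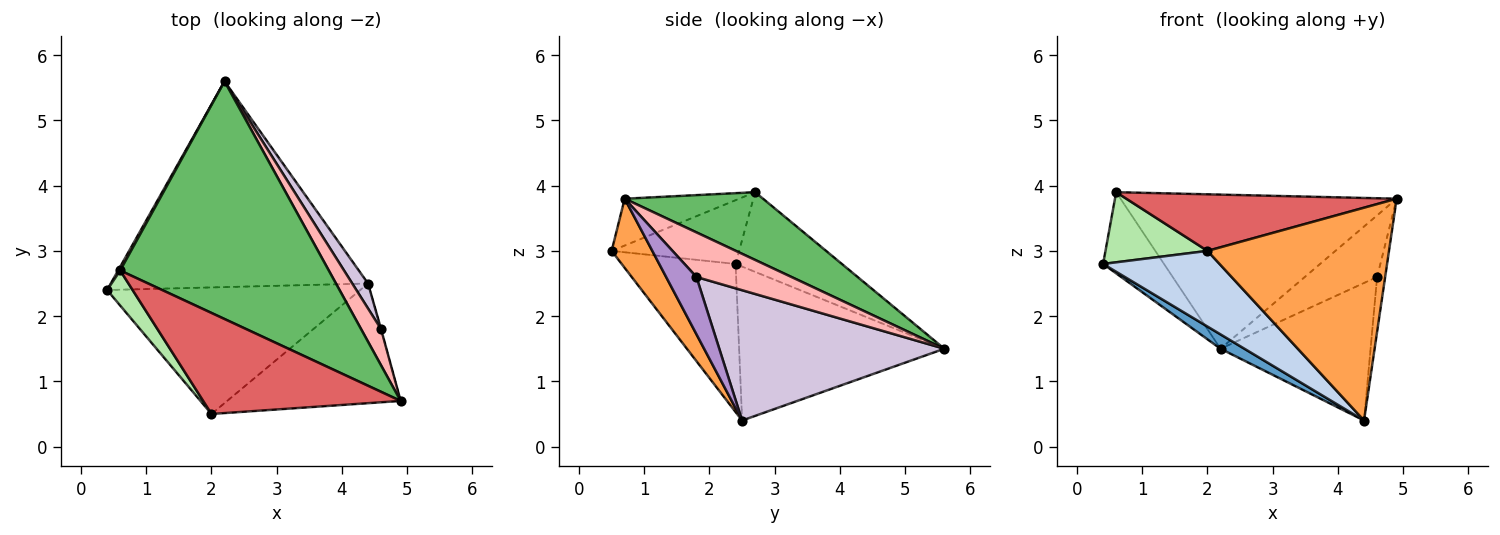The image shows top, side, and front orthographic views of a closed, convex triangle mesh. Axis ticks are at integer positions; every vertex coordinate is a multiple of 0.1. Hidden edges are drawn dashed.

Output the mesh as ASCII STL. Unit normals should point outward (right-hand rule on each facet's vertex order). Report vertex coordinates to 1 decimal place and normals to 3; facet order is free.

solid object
 facet normal -0.512 -0.060 -0.857
  outer loop
   vertex 4.4 2.5 0.4
   vertex 0.4 2.4 2.8
   vertex 2.2 5.6 1.5
  endloop
 endfacet
 facet normal -0.449 -0.459 -0.767
  outer loop
   vertex 2.0 0.5 3.0
   vertex 0.4 2.4 2.8
   vertex 4.4 2.5 0.4
  endloop
 endfacet
 facet normal 0.192 -0.855 -0.481
  outer loop
   vertex 2.0 0.5 3.0
   vertex 4.4 2.5 0.4
   vertex 4.9 0.7 3.8
  endloop
 endfacet
 facet normal -0.867 0.497 0.022
  outer loop
   vertex 0.6 2.7 3.9
   vertex 2.2 5.6 1.5
   vertex 0.4 2.4 2.8
  endloop
 endfacet
 facet normal 0.263 0.525 0.810
  outer loop
   vertex 0.6 2.7 3.9
   vertex 4.9 0.7 3.8
   vertex 2.2 5.6 1.5
  endloop
 endfacet
 facet normal -0.745 -0.596 0.298
  outer loop
   vertex 0.6 2.7 3.9
   vertex 0.4 2.4 2.8
   vertex 2.0 0.5 3.0
  endloop
 endfacet
 facet normal -0.203 -0.479 0.854
  outer loop
   vertex 0.6 2.7 3.9
   vertex 2.0 0.5 3.0
   vertex 4.9 0.7 3.8
  endloop
 endfacet
 facet normal 0.750 0.571 0.336
  outer loop
   vertex 4.6 1.8 2.6
   vertex 2.2 5.6 1.5
   vertex 4.9 0.7 3.8
  endloop
 endfacet
 facet normal 0.966 0.257 -0.006
  outer loop
   vertex 4.6 1.8 2.6
   vertex 4.9 0.7 3.8
   vertex 4.4 2.5 0.4
  endloop
 endfacet
 facet normal 0.828 0.552 0.100
  outer loop
   vertex 4.6 1.8 2.6
   vertex 4.4 2.5 0.4
   vertex 2.2 5.6 1.5
  endloop
 endfacet
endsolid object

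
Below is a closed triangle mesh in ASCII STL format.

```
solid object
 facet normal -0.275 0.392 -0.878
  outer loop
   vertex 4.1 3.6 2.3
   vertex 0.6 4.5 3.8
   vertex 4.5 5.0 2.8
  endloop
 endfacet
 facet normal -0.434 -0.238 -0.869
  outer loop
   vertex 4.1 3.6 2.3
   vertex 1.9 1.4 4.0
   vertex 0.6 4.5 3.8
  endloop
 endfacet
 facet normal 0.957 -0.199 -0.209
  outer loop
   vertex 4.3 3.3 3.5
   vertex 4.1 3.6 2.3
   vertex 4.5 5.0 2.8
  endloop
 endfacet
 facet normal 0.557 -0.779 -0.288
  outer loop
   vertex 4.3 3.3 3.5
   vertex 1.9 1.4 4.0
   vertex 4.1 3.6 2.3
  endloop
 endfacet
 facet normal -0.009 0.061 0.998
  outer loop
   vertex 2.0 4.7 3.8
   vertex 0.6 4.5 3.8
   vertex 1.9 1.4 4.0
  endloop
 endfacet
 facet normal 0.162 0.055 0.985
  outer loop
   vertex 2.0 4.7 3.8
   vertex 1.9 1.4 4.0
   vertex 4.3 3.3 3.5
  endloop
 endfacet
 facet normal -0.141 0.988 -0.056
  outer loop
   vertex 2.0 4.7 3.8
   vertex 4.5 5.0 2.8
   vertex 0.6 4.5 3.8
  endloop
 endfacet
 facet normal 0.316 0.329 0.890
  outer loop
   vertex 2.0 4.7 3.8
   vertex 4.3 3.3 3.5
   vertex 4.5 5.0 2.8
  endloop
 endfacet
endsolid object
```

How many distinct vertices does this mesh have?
6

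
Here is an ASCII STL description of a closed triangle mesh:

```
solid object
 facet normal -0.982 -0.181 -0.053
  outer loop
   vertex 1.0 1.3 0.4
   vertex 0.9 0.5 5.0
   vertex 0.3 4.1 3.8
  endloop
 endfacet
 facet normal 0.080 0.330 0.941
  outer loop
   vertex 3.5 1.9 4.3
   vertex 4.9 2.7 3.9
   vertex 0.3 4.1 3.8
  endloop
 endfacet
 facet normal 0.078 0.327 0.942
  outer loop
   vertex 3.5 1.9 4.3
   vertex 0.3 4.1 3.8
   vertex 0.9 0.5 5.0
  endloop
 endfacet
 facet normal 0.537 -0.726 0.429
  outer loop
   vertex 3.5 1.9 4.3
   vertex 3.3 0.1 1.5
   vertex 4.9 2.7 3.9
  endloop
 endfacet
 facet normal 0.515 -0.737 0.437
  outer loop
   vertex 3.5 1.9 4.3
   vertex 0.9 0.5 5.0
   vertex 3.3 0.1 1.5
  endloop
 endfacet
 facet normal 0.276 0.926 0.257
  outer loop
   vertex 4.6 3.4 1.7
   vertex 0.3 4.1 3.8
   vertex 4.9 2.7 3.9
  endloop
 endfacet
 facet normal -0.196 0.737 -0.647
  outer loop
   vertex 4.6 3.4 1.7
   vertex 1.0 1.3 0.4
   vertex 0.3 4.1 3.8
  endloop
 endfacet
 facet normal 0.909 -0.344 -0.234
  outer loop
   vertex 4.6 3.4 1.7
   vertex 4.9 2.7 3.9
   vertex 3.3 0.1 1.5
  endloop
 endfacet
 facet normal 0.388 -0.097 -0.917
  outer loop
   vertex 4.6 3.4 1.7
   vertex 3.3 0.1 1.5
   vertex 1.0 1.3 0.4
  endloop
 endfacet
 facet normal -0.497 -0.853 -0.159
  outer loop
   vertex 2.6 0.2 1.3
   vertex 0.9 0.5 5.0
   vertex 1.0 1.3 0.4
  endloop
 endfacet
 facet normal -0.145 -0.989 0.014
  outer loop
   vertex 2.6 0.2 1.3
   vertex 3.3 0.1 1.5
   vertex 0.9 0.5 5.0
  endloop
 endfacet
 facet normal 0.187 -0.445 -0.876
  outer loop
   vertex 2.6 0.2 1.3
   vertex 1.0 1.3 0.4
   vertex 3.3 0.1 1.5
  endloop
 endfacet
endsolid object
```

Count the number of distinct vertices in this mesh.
8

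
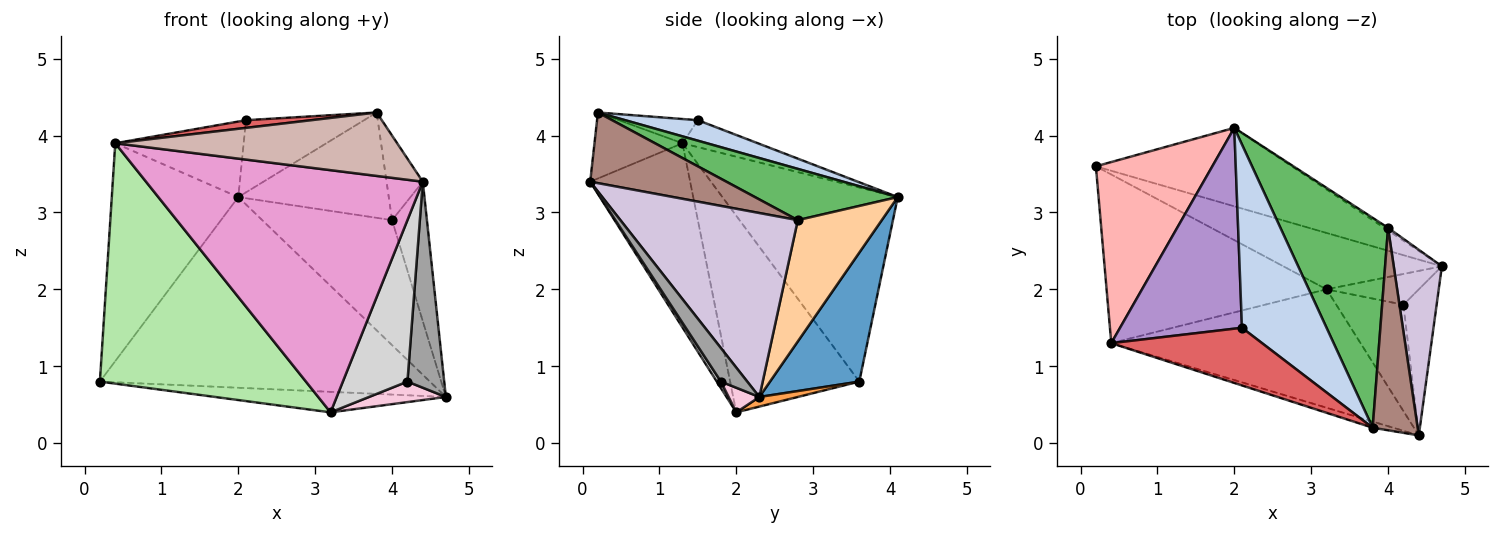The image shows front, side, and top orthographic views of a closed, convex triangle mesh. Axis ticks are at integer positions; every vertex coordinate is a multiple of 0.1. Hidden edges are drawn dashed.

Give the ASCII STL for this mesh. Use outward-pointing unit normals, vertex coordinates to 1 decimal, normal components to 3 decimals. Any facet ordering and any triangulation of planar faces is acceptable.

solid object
 facet normal 0.243 0.897 -0.369
  outer loop
   vertex 2.0 4.1 3.2
   vertex 4.7 2.3 0.6
   vertex 0.2 3.6 0.8
  endloop
 endfacet
 facet normal 0.220 0.358 0.908
  outer loop
   vertex 2.1 1.5 4.2
   vertex 3.8 0.2 4.3
   vertex 2.0 4.1 3.2
  endloop
 endfacet
 facet normal 0.057 0.341 -0.938
  outer loop
   vertex 3.2 2.0 0.4
   vertex 0.2 3.6 0.8
   vertex 4.7 2.3 0.6
  endloop
 endfacet
 facet normal 0.543 0.839 -0.017
  outer loop
   vertex 4.0 2.8 2.9
   vertex 4.7 2.3 0.6
   vertex 2.0 4.1 3.2
  endloop
 endfacet
 facet normal 0.392 0.413 0.822
  outer loop
   vertex 4.0 2.8 2.9
   vertex 2.0 4.1 3.2
   vertex 3.8 0.2 4.3
  endloop
 endfacet
 facet normal -0.457 -0.728 -0.511
  outer loop
   vertex 0.4 1.3 3.9
   vertex 0.2 3.6 0.8
   vertex 3.2 2.0 0.4
  endloop
 endfacet
 facet normal -0.157 -0.131 0.979
  outer loop
   vertex 0.4 1.3 3.9
   vertex 3.8 0.2 4.3
   vertex 2.1 1.5 4.2
  endloop
 endfacet
 facet normal -0.729 0.526 0.437
  outer loop
   vertex 0.4 1.3 3.9
   vertex 2.0 4.1 3.2
   vertex 0.2 3.6 0.8
  endloop
 endfacet
 facet normal -0.202 0.345 0.917
  outer loop
   vertex 0.4 1.3 3.9
   vertex 2.1 1.5 4.2
   vertex 2.0 4.1 3.2
  endloop
 endfacet
 facet normal 0.950 0.187 0.249
  outer loop
   vertex 4.4 0.1 3.4
   vertex 4.7 2.3 0.6
   vertex 4.0 2.8 2.9
  endloop
 endfacet
 facet normal 0.823 0.219 0.524
  outer loop
   vertex 4.4 0.1 3.4
   vertex 4.0 2.8 2.9
   vertex 3.8 0.2 4.3
  endloop
 endfacet
 facet normal -0.297 -0.951 -0.092
  outer loop
   vertex 4.4 0.1 3.4
   vertex 3.8 0.2 4.3
   vertex 0.4 1.3 3.9
  endloop
 endfacet
 facet normal -0.309 -0.855 -0.418
  outer loop
   vertex 4.4 0.1 3.4
   vertex 0.4 1.3 3.9
   vertex 3.2 2.0 0.4
  endloop
 endfacet
 facet normal 0.217 -0.542 -0.812
  outer loop
   vertex 4.2 1.8 0.8
   vertex 3.2 2.0 0.4
   vertex 4.7 2.3 0.6
  endloop
 endfacet
 facet normal 0.505 -0.704 -0.499
  outer loop
   vertex 4.2 1.8 0.8
   vertex 4.7 2.3 0.6
   vertex 4.4 0.1 3.4
  endloop
 endfacet
 facet normal 0.053 -0.834 -0.549
  outer loop
   vertex 4.2 1.8 0.8
   vertex 4.4 0.1 3.4
   vertex 3.2 2.0 0.4
  endloop
 endfacet
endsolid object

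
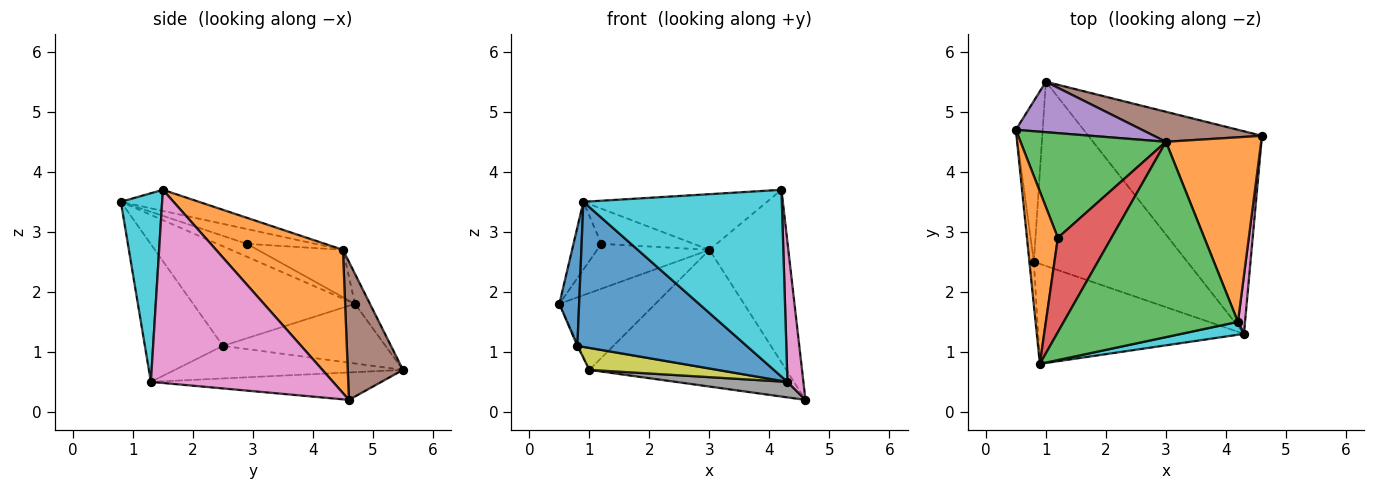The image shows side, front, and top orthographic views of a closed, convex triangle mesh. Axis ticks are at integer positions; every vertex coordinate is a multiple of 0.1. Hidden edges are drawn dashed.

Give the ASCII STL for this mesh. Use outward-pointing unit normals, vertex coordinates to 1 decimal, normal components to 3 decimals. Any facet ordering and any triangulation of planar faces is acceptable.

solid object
 facet normal -0.992 -0.121 -0.044
  outer loop
   vertex 0.8 2.5 1.1
   vertex 0.9 0.8 3.5
   vertex 0.5 4.7 1.8
  endloop
 endfacet
 facet normal 0.740 0.460 0.492
  outer loop
   vertex 3.0 4.5 2.7
   vertex 4.2 1.5 3.7
   vertex 4.6 4.6 0.2
  endloop
 endfacet
 facet normal -0.116 0.272 0.955
  outer loop
   vertex 3.0 4.5 2.7
   vertex 0.9 0.8 3.5
   vertex 4.2 1.5 3.7
  endloop
 endfacet
 facet normal -0.912 0.006 -0.410
  outer loop
   vertex 1.0 5.5 0.7
   vertex 0.8 2.5 1.1
   vertex 0.5 4.7 1.8
  endloop
 endfacet
 facet normal -0.130 0.829 0.544
  outer loop
   vertex 1.0 5.5 0.7
   vertex 0.5 4.7 1.8
   vertex 3.0 4.5 2.7
  endloop
 endfacet
 facet normal 0.264 0.942 0.207
  outer loop
   vertex 1.0 5.5 0.7
   vertex 3.0 4.5 2.7
   vertex 4.6 4.6 0.2
  endloop
 endfacet
 facet normal 0.996 -0.087 0.037
  outer loop
   vertex 4.3 1.3 0.5
   vertex 4.6 4.6 0.2
   vertex 4.2 1.5 3.7
  endloop
 endfacet
 facet normal -0.156 -0.075 -0.985
  outer loop
   vertex 4.3 1.3 0.5
   vertex 1.0 5.5 0.7
   vertex 4.6 4.6 0.2
  endloop
 endfacet
 facet normal -0.206 -0.116 -0.972
  outer loop
   vertex 4.3 1.3 0.5
   vertex 0.8 2.5 1.1
   vertex 1.0 5.5 0.7
  endloop
 endfacet
 facet normal 0.203 -0.977 0.067
  outer loop
   vertex 4.3 1.3 0.5
   vertex 4.2 1.5 3.7
   vertex 0.9 0.8 3.5
  endloop
 endfacet
 facet normal -0.355 -0.770 -0.531
  outer loop
   vertex 4.3 1.3 0.5
   vertex 0.9 0.8 3.5
   vertex 0.8 2.5 1.1
  endloop
 endfacet
 facet normal -0.362 0.341 0.867
  outer loop
   vertex 1.2 2.9 2.8
   vertex 0.5 4.7 1.8
   vertex 0.9 0.8 3.5
  endloop
 endfacet
 facet normal -0.287 0.378 0.880
  outer loop
   vertex 1.2 2.9 2.8
   vertex 3.0 4.5 2.7
   vertex 0.5 4.7 1.8
  endloop
 endfacet
 facet normal -0.250 0.338 0.907
  outer loop
   vertex 1.2 2.9 2.8
   vertex 0.9 0.8 3.5
   vertex 3.0 4.5 2.7
  endloop
 endfacet
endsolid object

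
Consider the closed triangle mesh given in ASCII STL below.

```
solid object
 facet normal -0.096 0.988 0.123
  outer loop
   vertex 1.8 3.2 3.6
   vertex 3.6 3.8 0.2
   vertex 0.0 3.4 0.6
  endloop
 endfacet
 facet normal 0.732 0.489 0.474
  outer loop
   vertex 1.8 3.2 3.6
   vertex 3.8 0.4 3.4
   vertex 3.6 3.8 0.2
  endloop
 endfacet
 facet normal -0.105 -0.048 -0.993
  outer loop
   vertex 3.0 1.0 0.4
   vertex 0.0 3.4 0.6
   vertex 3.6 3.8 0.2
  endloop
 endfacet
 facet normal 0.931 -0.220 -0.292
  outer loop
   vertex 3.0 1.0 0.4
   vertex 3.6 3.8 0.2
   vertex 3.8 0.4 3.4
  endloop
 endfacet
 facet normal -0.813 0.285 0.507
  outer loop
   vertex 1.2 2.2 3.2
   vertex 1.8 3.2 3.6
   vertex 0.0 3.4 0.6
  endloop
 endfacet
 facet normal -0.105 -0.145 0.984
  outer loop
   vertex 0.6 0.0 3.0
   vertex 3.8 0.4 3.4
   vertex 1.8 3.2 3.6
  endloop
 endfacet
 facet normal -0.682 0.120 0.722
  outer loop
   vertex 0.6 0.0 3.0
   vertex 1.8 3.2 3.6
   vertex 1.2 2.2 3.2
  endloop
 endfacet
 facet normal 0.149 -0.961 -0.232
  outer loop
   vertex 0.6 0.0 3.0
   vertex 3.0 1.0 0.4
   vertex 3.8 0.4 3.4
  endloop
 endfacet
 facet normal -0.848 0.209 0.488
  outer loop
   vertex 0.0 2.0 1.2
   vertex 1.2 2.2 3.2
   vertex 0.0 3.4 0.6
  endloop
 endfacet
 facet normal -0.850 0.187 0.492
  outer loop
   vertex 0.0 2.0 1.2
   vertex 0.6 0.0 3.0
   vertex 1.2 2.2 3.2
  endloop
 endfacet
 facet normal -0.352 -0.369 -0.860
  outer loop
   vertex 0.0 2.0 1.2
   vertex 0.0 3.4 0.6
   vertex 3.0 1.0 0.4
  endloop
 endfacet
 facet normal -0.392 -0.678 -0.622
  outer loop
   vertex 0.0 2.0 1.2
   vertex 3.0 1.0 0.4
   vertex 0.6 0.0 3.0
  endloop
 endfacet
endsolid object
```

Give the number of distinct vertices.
8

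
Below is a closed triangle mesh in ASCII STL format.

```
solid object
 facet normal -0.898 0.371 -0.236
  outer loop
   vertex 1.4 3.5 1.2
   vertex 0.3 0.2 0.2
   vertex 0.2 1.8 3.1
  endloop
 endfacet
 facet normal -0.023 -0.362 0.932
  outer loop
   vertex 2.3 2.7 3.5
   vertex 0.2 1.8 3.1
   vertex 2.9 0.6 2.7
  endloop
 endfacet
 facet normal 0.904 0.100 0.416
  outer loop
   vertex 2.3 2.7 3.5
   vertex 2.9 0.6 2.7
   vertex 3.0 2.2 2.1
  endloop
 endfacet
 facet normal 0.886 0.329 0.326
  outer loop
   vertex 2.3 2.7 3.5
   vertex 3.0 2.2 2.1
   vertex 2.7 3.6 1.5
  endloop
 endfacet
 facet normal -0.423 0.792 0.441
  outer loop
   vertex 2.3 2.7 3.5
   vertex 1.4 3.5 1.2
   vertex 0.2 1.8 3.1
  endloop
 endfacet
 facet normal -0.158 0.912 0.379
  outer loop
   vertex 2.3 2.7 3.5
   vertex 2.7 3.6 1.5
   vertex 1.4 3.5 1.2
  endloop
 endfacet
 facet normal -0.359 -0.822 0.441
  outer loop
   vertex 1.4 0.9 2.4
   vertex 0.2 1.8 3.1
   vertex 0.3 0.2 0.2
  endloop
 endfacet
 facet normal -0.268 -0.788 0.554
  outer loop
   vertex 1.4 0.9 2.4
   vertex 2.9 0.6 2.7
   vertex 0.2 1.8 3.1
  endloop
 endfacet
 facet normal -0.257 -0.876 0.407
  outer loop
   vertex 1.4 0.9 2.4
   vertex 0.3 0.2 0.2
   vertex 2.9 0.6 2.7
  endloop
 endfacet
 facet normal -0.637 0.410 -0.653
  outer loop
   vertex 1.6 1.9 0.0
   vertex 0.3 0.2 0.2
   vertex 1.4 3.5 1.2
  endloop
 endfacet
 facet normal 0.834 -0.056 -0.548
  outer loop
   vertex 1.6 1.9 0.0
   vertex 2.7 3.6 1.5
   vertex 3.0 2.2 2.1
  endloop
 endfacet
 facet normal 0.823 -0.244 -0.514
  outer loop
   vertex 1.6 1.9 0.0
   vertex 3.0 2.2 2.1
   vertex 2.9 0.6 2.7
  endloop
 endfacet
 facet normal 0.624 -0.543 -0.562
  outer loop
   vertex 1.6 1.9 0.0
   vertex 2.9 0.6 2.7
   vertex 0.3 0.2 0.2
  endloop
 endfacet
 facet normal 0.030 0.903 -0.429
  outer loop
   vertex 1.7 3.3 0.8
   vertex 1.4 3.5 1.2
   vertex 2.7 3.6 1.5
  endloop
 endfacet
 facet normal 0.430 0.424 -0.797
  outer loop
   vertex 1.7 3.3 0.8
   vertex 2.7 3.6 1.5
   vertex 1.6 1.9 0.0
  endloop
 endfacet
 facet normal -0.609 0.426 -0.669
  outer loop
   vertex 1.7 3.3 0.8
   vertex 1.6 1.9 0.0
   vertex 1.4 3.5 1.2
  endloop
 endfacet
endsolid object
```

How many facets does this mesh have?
16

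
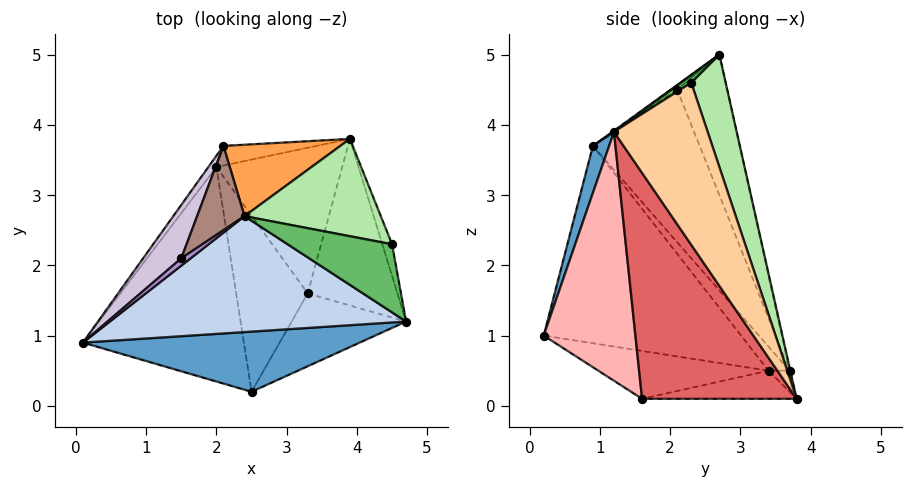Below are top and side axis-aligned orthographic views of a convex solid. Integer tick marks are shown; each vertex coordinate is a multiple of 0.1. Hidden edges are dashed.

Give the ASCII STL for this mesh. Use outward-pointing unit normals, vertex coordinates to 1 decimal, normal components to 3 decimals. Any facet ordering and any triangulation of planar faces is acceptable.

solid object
 facet normal 0.050 -0.955 0.292
  outer loop
   vertex 2.5 0.2 1.0
   vertex 4.7 1.2 3.9
   vertex 0.1 0.9 3.7
  endloop
 endfacet
 facet normal 0.003 -0.588 0.809
  outer loop
   vertex 2.4 2.7 5.0
   vertex 0.1 0.9 3.7
   vertex 4.7 1.2 3.9
  endloop
 endfacet
 facet normal -0.006 0.976 0.217
  outer loop
   vertex 2.1 3.7 0.5
   vertex 2.4 2.7 5.0
   vertex 3.9 3.8 0.1
  endloop
 endfacet
 facet normal 0.975 0.214 -0.058
  outer loop
   vertex 4.5 2.3 4.6
   vertex 4.7 1.2 3.9
   vertex 3.9 3.8 0.1
  endloop
 endfacet
 facet normal 0.061 -0.528 0.847
  outer loop
   vertex 4.5 2.3 4.6
   vertex 2.4 2.7 5.0
   vertex 4.7 1.2 3.9
  endloop
 endfacet
 facet normal 0.231 0.932 0.280
  outer loop
   vertex 4.5 2.3 4.6
   vertex 3.9 3.8 0.1
   vertex 2.4 2.7 5.0
  endloop
 endfacet
 facet normal 0.901 -0.246 -0.358
  outer loop
   vertex 3.3 1.6 0.1
   vertex 3.9 3.8 0.1
   vertex 4.7 1.2 3.9
  endloop
 endfacet
 facet normal 0.714 -0.619 -0.328
  outer loop
   vertex 3.3 1.6 0.1
   vertex 4.7 1.2 3.9
   vertex 2.5 0.2 1.0
  endloop
 endfacet
 facet normal -0.446 -0.074 0.892
  outer loop
   vertex 1.5 2.1 4.5
   vertex 0.1 0.9 3.7
   vertex 2.4 2.7 5.0
  endloop
 endfacet
 facet normal -0.696 0.696 0.174
  outer loop
   vertex 1.5 2.1 4.5
   vertex 2.1 3.7 0.5
   vertex 0.1 0.9 3.7
  endloop
 endfacet
 facet normal -0.620 0.756 0.209
  outer loop
   vertex 1.5 2.1 4.5
   vertex 2.4 2.7 5.0
   vertex 2.1 3.7 0.5
  endloop
 endfacet
 facet normal -0.220 0.073 -0.973
  outer loop
   vertex 2.0 3.4 0.5
   vertex 2.1 3.7 0.5
   vertex 3.9 3.8 0.1
  endloop
 endfacet
 facet normal -0.218 0.059 -0.974
  outer loop
   vertex 2.0 3.4 0.5
   vertex 3.9 3.8 0.1
   vertex 3.3 1.6 0.1
  endloop
 endfacet
 facet normal -0.543 -0.212 -0.812
  outer loop
   vertex 2.0 3.4 0.5
   vertex 3.3 1.6 0.1
   vertex 2.5 0.2 1.0
  endloop
 endfacet
 facet normal -0.757 -0.215 -0.617
  outer loop
   vertex 2.0 3.4 0.5
   vertex 2.5 0.2 1.0
   vertex 0.1 0.9 3.7
  endloop
 endfacet
 facet normal -0.905 0.302 -0.302
  outer loop
   vertex 2.0 3.4 0.5
   vertex 0.1 0.9 3.7
   vertex 2.1 3.7 0.5
  endloop
 endfacet
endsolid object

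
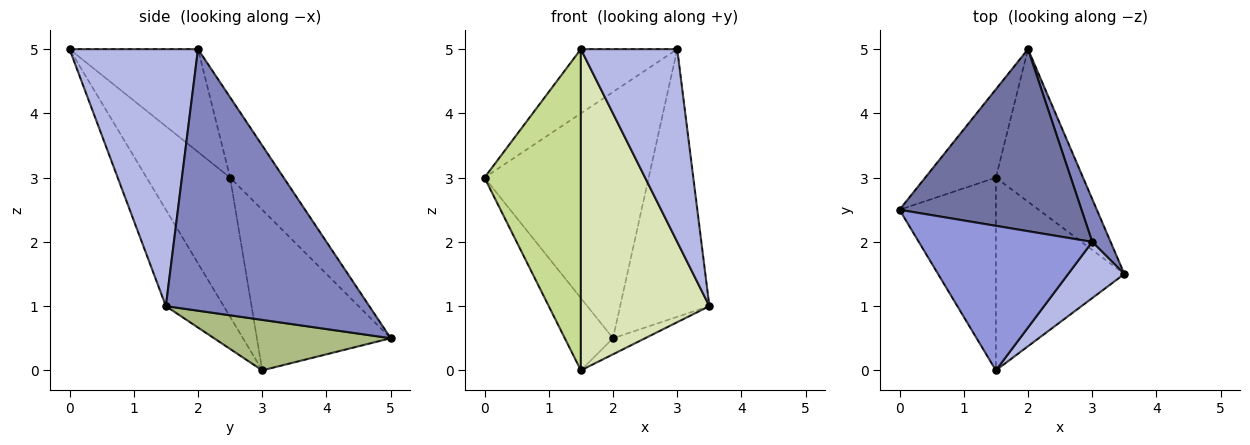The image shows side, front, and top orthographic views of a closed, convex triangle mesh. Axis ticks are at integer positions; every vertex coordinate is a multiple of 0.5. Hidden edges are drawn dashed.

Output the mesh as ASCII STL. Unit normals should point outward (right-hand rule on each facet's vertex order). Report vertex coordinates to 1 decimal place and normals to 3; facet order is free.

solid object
 facet normal -0.254 0.778 0.575
  outer loop
   vertex 3.0 2.0 5.0
   vertex 2.0 5.0 0.5
   vertex 0.0 2.5 3.0
  endloop
 endfacet
 facet normal 0.914 0.401 0.064
  outer loop
   vertex 3.0 2.0 5.0
   vertex 3.5 1.5 1.0
   vertex 2.0 5.0 0.5
  endloop
 endfacet
 facet normal -0.476 0.357 0.804
  outer loop
   vertex 1.5 0.0 5.0
   vertex 3.0 2.0 5.0
   vertex 0.0 2.5 3.0
  endloop
 endfacet
 facet normal 0.788 -0.591 0.172
  outer loop
   vertex 1.5 0.0 5.0
   vertex 3.5 1.5 1.0
   vertex 3.0 2.0 5.0
  endloop
 endfacet
 facet normal -0.869 0.313 -0.383
  outer loop
   vertex 1.5 3.0 0.0
   vertex 0.0 2.5 3.0
   vertex 2.0 5.0 0.5
  endloop
 endfacet
 facet normal 0.499 0.091 -0.862
  outer loop
   vertex 1.5 3.0 0.0
   vertex 2.0 5.0 0.5
   vertex 3.5 1.5 1.0
  endloop
 endfacet
 facet normal -0.596 -0.688 -0.413
  outer loop
   vertex 1.5 3.0 0.0
   vertex 1.5 0.0 5.0
   vertex 0.0 2.5 3.0
  endloop
 endfacet
 facet normal -0.360 -0.800 -0.480
  outer loop
   vertex 1.5 3.0 0.0
   vertex 3.5 1.5 1.0
   vertex 1.5 0.0 5.0
  endloop
 endfacet
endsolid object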